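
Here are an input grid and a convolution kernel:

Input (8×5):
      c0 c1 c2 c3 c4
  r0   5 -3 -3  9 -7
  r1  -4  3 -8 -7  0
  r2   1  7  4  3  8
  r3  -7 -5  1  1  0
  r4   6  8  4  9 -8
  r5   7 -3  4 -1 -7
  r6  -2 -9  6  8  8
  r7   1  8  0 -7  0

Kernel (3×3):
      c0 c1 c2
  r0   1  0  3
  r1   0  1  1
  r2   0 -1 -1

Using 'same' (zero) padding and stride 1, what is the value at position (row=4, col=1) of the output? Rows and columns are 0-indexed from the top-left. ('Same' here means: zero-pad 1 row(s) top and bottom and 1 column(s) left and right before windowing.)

7

The receptive field on the zero-padded input at this output position is [-7 -5 1 / 6 8 4 / 7 -3 4]. Elementwise product with the kernel and sum: -7·1 + 1·3 + 8·1 + 4·1 + -3·-1 + 4·-1.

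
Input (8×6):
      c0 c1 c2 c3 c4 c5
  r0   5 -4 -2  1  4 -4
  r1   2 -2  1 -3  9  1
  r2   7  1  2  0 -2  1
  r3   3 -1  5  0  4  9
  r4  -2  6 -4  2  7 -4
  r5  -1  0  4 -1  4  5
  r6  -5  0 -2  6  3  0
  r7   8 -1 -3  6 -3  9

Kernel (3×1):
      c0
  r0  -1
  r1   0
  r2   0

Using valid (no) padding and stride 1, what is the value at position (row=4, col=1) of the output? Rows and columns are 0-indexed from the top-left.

The receptive field on the input at this output position is [6 / 0 / 0]. Elementwise product with the kernel and sum: 6·-1.

-6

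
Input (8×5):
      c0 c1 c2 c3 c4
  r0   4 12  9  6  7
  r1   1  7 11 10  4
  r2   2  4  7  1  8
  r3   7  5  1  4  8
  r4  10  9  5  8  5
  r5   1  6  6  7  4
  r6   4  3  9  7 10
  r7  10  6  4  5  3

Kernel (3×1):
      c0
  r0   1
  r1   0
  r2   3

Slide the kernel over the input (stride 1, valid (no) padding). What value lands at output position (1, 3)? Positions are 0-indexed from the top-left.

22

The receptive field on the input at this output position is [10 / 1 / 4]. Elementwise product with the kernel and sum: 10·1 + 4·3.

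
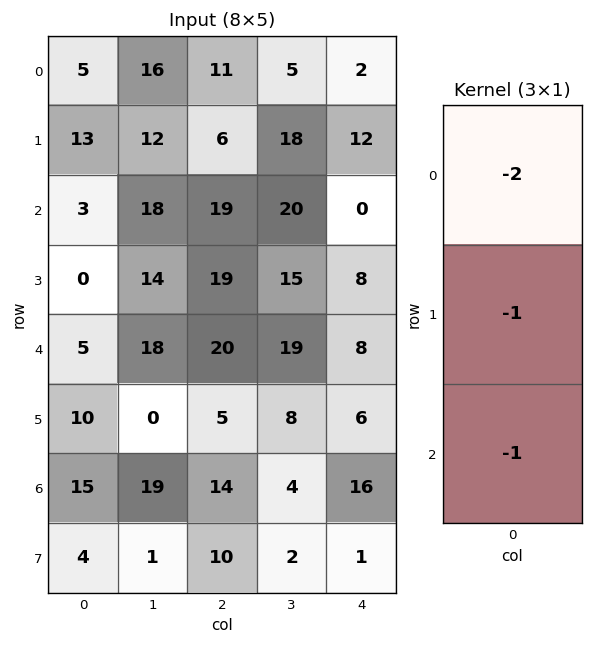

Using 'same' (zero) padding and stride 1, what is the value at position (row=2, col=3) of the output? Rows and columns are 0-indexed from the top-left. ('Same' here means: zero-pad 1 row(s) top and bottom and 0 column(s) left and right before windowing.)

The receptive field on the zero-padded input at this output position is [18 / 20 / 15]. Elementwise product with the kernel and sum: 18·-2 + 20·-1 + 15·-1.

-71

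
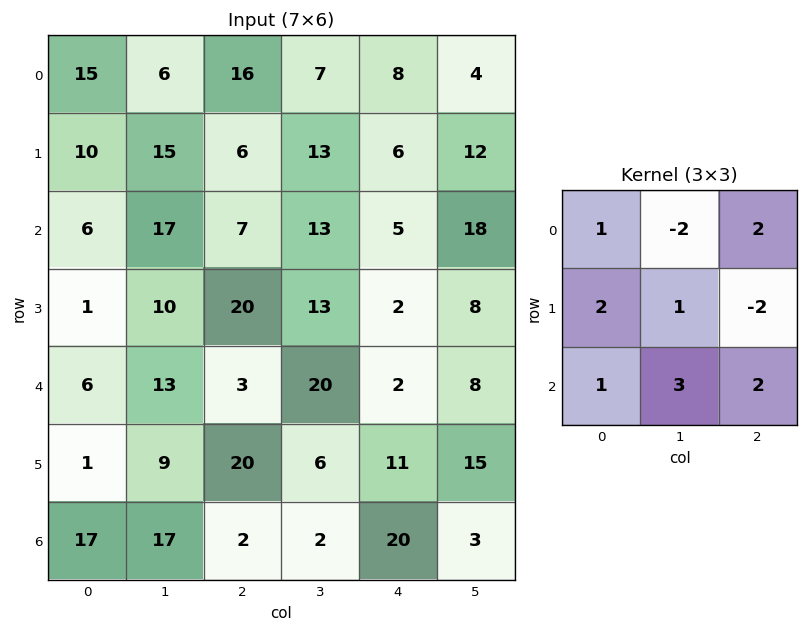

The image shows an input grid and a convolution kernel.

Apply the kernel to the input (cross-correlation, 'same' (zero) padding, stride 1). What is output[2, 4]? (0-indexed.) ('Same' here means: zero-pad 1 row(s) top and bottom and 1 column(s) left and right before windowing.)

The receptive field on the zero-padded input at this output position is [13 6 12 / 13 5 18 / 13 2 8]. Elementwise product with the kernel and sum: 13·1 + 6·-2 + 12·2 + 13·2 + 5·1 + 18·-2 + 13·1 + 2·3 + 8·2.

55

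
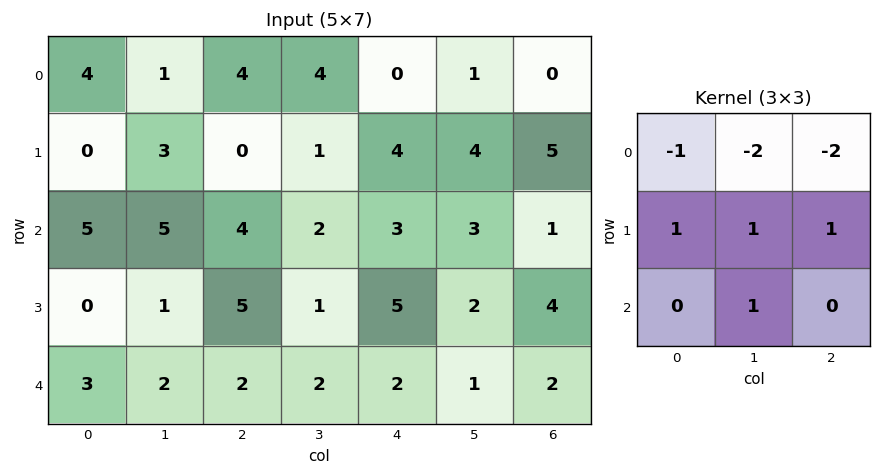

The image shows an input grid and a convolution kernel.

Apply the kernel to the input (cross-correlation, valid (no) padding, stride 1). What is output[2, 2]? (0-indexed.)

The receptive field on the input at this output position is [4 2 3 / 5 1 5 / 2 2 2]. Elementwise product with the kernel and sum: 4·-1 + 2·-2 + 3·-2 + 5·1 + 1·1 + 5·1 + 2·1.

-1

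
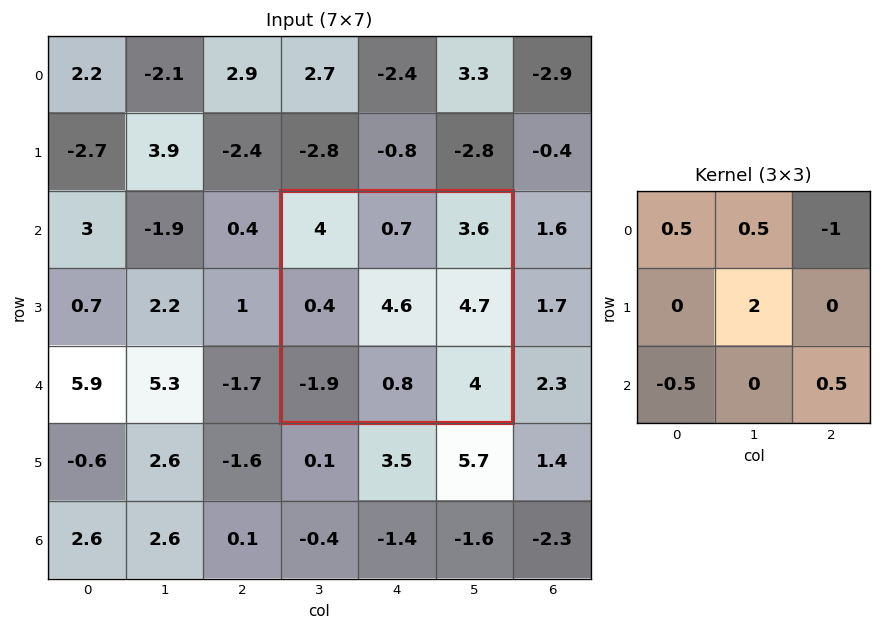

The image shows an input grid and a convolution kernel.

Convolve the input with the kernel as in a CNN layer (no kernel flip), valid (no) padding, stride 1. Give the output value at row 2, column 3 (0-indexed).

The receptive field on the input at this output position is [4 0.7 3.6 / 0.4 4.6 4.7 / -1.9 0.8 4]. Elementwise product with the kernel and sum: 4·0.5 + 0.7·0.5 + 3.6·-1 + 4.6·2 + -1.9·-0.5 + 4·0.5.

10.9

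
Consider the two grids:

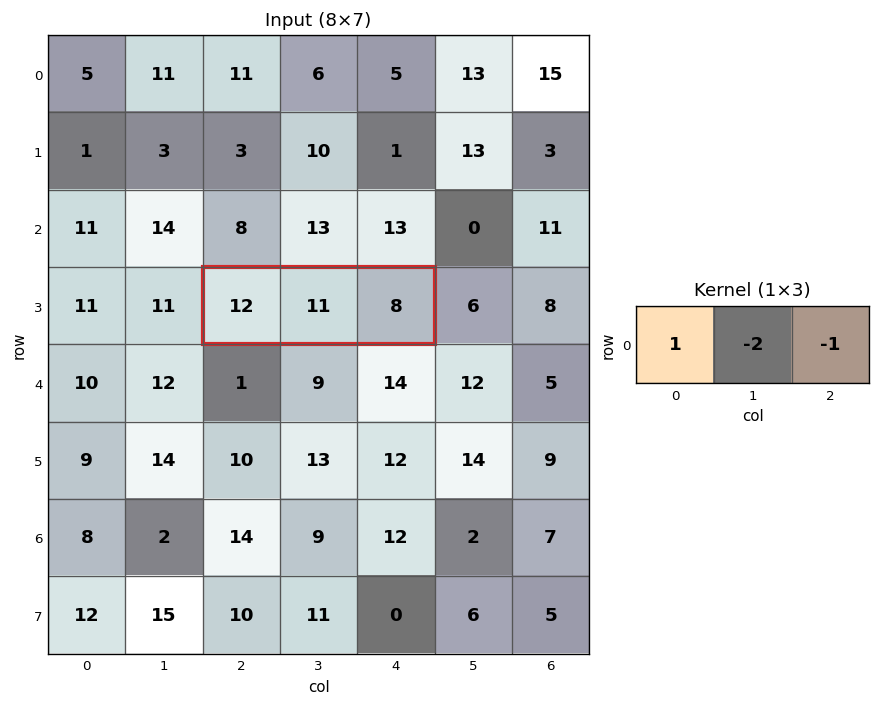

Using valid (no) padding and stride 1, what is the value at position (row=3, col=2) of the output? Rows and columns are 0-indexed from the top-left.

-18

The receptive field on the input at this output position is [12 11 8]. Elementwise product with the kernel and sum: 12·1 + 11·-2 + 8·-1.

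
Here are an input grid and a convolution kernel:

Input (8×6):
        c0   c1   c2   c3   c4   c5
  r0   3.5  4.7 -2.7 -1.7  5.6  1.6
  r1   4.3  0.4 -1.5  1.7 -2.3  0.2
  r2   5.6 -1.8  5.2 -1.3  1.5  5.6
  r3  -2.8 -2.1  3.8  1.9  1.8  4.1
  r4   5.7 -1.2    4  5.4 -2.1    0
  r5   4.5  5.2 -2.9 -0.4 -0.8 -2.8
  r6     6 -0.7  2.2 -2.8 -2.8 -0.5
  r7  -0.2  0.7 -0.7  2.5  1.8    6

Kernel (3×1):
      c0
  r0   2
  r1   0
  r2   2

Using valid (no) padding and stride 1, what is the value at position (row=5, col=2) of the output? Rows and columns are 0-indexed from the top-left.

-7.2

The receptive field on the input at this output position is [-2.9 / 2.2 / -0.7]. Elementwise product with the kernel and sum: -2.9·2 + -0.7·2.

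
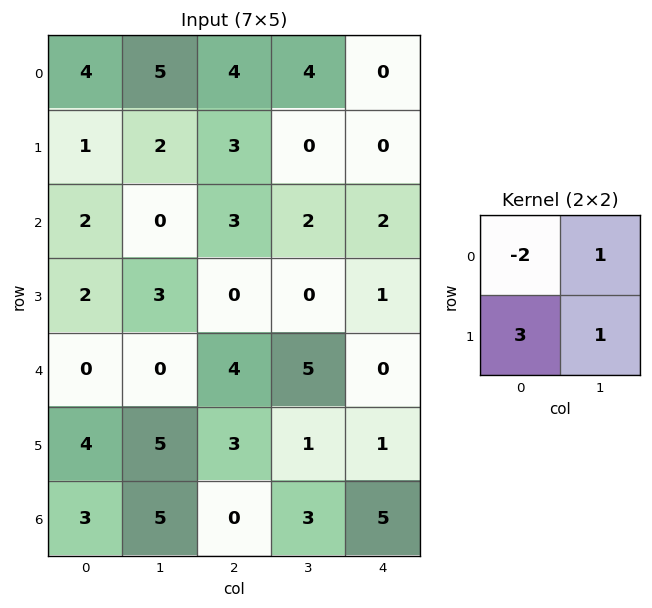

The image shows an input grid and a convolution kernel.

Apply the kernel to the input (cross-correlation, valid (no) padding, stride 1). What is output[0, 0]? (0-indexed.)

The receptive field on the input at this output position is [4 5 / 1 2]. Elementwise product with the kernel and sum: 4·-2 + 5·1 + 1·3 + 2·1.

2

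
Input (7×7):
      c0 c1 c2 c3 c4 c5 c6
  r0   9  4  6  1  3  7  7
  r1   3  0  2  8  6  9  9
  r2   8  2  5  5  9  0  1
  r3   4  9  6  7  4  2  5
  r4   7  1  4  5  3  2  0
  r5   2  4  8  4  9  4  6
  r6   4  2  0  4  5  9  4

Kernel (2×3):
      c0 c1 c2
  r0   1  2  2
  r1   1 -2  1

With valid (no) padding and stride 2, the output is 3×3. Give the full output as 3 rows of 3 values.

34 6 28
14 29 16
19 29 14

Output[0,0]: The receptive field on the input at this output position is [9 4 6 / 3 0 2]. Elementwise product with the kernel and sum: 9·1 + 4·2 + 6·2 + 3·1 + 0·-2 + 2·1.
Output[0,1]: The receptive field on the input at this output position is [6 1 3 / 2 8 6]. Elementwise product with the kernel and sum: 6·1 + 1·2 + 3·2 + 2·1 + 8·-2 + 6·1.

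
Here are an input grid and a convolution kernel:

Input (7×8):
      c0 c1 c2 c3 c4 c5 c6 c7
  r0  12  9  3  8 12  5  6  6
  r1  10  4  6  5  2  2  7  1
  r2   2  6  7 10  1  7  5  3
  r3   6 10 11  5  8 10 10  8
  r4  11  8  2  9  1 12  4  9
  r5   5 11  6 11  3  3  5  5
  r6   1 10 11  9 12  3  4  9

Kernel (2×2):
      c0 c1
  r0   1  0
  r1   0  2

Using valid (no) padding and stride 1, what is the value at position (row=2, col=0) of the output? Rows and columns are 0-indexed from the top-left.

22

The receptive field on the input at this output position is [2 6 / 6 10]. Elementwise product with the kernel and sum: 2·1 + 10·2.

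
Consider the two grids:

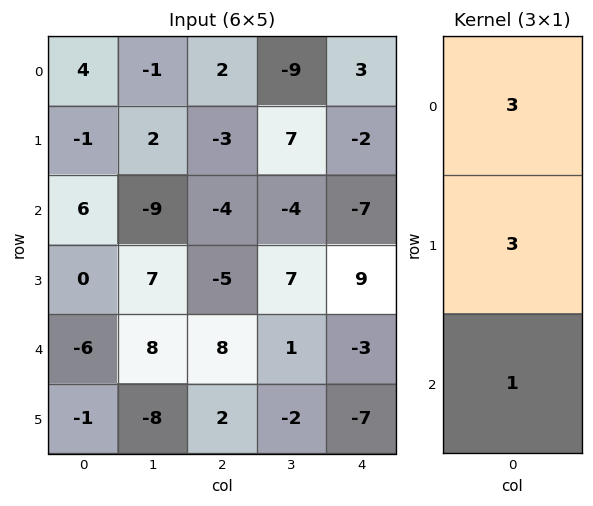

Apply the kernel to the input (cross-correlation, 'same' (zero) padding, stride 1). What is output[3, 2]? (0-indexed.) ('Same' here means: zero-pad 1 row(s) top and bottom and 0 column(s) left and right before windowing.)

-19

The receptive field on the zero-padded input at this output position is [-4 / -5 / 8]. Elementwise product with the kernel and sum: -4·3 + -5·3 + 8·1.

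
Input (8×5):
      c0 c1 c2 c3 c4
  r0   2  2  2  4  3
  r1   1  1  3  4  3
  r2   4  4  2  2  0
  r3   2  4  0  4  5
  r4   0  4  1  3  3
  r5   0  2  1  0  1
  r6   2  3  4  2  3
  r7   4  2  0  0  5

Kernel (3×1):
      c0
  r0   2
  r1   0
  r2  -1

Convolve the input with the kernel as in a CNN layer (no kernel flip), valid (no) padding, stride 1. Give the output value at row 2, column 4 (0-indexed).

The receptive field on the input at this output position is [0 / 5 / 3]. Elementwise product with the kernel and sum: 0·2 + 3·-1.

-3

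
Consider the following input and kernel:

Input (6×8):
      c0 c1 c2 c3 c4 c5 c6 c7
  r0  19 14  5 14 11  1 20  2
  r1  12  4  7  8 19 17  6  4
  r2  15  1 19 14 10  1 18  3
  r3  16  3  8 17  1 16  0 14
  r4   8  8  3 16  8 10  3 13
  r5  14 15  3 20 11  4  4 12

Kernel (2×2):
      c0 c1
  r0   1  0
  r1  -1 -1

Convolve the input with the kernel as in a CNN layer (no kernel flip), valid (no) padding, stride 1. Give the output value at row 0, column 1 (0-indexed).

3

The receptive field on the input at this output position is [14 5 / 4 7]. Elementwise product with the kernel and sum: 14·1 + 4·-1 + 7·-1.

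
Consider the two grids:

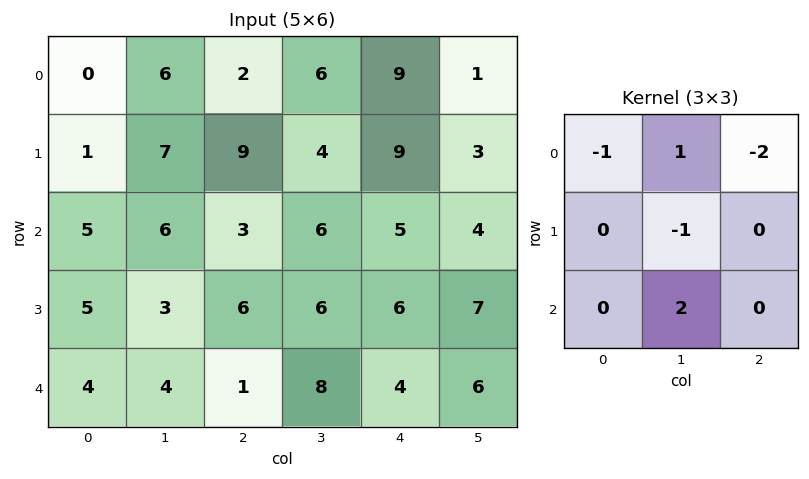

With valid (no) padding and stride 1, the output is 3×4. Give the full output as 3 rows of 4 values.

7 -19 -6 2
-12 3 -17 6
0 -19 3 -7

Output[0,0]: The receptive field on the input at this output position is [0 6 2 / 1 7 9 / 5 6 3]. Elementwise product with the kernel and sum: 0·-1 + 6·1 + 2·-2 + 7·-1 + 6·2.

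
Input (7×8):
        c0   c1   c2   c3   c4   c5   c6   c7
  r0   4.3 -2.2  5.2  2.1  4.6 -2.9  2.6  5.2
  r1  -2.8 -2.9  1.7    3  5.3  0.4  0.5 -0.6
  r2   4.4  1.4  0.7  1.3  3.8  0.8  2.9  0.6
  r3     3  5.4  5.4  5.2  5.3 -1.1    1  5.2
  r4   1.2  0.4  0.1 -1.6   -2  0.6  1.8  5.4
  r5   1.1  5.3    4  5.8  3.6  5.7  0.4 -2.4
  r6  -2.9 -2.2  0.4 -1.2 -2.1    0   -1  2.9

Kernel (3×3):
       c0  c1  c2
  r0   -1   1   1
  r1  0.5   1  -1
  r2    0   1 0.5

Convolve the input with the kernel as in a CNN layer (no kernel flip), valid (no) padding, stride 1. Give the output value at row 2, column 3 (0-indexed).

10.6

The receptive field on the input at this output position is [1.3 3.8 0.8 / 5.2 5.3 -1.1 / -1.6 -2 0.6]. Elementwise product with the kernel and sum: 1.3·-1 + 3.8·1 + 0.8·1 + 5.2·0.5 + 5.3·1 + -1.1·-1 + -2·1 + 0.6·0.5.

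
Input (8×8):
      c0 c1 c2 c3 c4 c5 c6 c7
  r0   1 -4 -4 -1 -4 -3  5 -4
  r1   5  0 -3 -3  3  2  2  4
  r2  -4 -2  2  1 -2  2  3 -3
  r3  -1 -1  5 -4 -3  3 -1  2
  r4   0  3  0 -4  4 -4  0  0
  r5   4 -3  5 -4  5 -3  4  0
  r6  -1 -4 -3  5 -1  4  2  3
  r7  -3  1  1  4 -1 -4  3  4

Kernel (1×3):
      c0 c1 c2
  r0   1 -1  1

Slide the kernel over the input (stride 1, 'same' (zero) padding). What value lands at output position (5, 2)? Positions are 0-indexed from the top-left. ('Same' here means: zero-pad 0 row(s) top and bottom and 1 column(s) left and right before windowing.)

The receptive field on the zero-padded input at this output position is [-3 5 -4]. Elementwise product with the kernel and sum: -3·1 + 5·-1 + -4·1.

-12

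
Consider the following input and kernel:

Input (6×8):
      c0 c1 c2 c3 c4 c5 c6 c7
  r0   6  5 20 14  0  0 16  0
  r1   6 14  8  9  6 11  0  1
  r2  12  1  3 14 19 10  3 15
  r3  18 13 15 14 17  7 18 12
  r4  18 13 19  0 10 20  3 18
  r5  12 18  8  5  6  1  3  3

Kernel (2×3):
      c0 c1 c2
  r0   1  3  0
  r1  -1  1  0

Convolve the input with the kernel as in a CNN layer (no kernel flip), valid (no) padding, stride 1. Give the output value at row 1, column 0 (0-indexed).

The receptive field on the input at this output position is [6 14 8 / 12 1 3]. Elementwise product with the kernel and sum: 6·1 + 14·3 + 12·-1 + 1·1.

37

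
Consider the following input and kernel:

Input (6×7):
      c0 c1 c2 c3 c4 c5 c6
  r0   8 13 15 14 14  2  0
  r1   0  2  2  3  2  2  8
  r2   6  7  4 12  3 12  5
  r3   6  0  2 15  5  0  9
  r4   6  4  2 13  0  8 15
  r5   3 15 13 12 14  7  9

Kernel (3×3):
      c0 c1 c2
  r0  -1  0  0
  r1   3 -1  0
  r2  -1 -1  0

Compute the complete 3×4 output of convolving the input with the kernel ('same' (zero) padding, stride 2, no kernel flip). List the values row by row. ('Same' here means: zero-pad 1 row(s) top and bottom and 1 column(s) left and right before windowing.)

Output[0,0]: The receptive field on the zero-padded input at this output position is [0 0 0 / 0 8 13 / 0 0 2]. Elementwise product with the kernel and sum: 0·-1 + 0·3 + 8·-1 + 0·-1 + 0·-1.

-8 20 23 -4
-12 13 10 20
-9 -18 -2 -7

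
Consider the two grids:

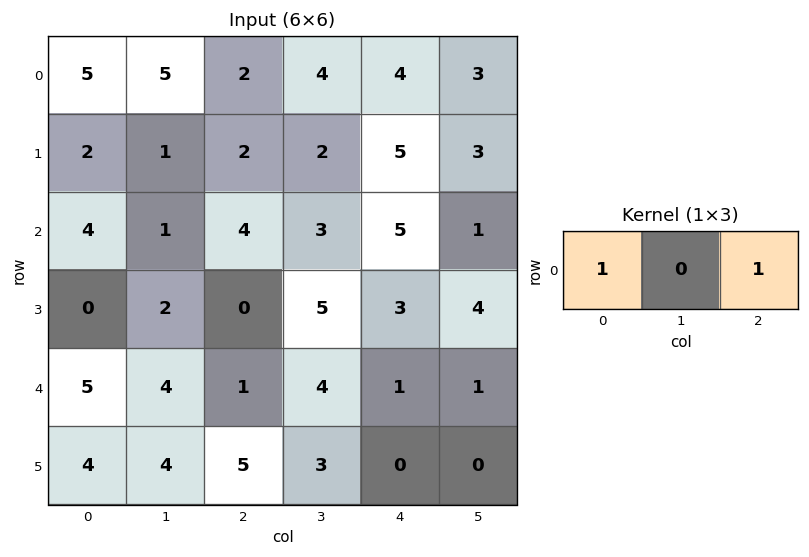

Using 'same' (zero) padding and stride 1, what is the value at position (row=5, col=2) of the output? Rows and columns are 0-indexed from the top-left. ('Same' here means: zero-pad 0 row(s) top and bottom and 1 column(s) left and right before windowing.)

7

The receptive field on the zero-padded input at this output position is [4 5 3]. Elementwise product with the kernel and sum: 4·1 + 3·1.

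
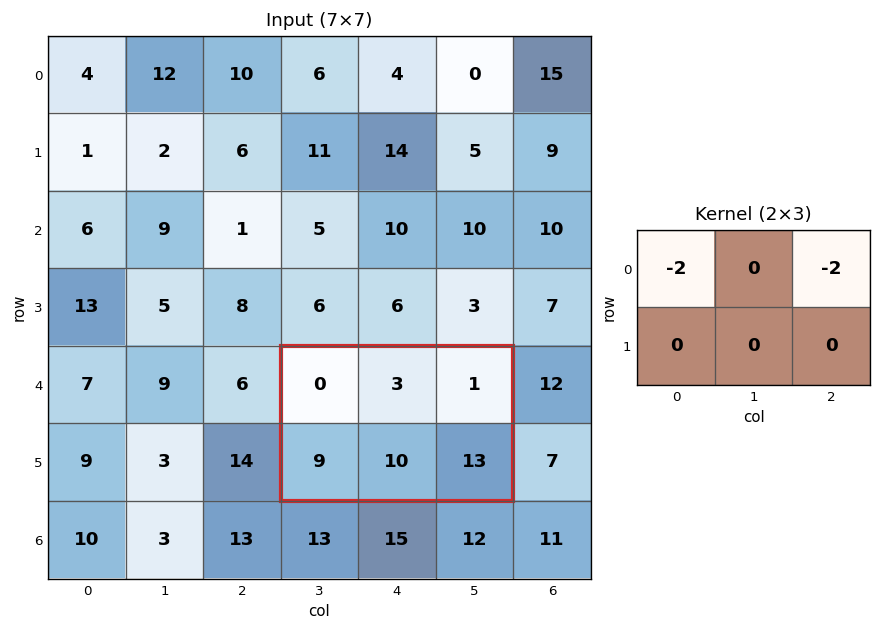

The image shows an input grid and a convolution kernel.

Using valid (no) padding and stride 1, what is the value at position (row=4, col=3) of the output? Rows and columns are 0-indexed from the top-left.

The receptive field on the input at this output position is [0 3 1 / 9 10 13]. Elementwise product with the kernel and sum: 0·-2 + 1·-2.

-2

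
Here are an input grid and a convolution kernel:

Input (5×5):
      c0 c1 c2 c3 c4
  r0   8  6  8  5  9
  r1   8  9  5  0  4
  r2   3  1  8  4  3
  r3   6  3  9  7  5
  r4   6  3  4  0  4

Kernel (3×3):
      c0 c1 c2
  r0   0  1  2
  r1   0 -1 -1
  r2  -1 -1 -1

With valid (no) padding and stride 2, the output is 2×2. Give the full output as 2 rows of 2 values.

Output[0,0]: The receptive field on the input at this output position is [8 6 8 / 8 9 5 / 3 1 8]. Elementwise product with the kernel and sum: 6·1 + 8·2 + 9·-1 + 5·-1 + 3·-1 + 1·-1 + 8·-1.

-4 4
-8 -10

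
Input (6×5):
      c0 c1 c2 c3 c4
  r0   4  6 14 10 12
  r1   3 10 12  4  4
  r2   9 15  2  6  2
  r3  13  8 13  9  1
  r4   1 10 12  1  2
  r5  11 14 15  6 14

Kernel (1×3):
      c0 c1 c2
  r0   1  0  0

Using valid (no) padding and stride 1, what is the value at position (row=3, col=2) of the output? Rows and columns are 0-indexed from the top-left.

The receptive field on the input at this output position is [13 9 1]. Elementwise product with the kernel and sum: 13·1.

13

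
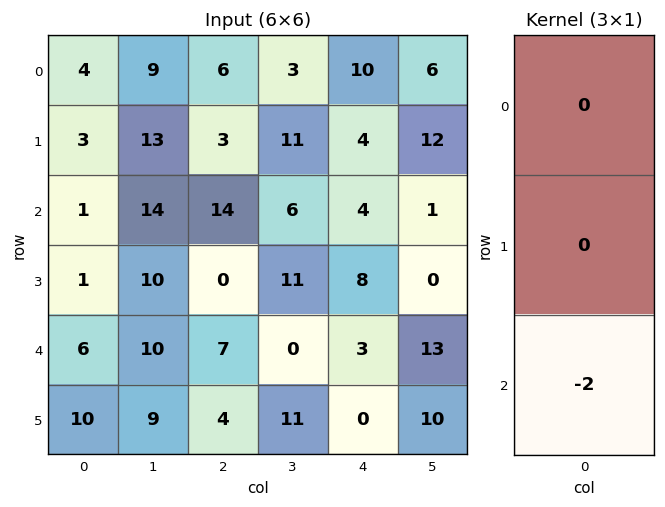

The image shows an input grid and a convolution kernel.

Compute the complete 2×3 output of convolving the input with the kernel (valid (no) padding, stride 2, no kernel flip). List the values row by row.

Output[0,0]: The receptive field on the input at this output position is [4 / 3 / 1]. Elementwise product with the kernel and sum: 1·-2.

-2 -28 -8
-12 -14 -6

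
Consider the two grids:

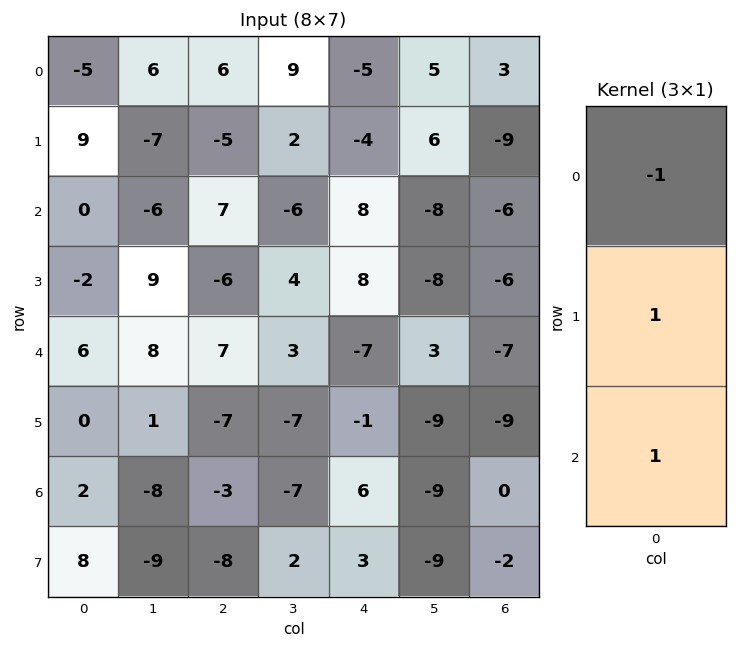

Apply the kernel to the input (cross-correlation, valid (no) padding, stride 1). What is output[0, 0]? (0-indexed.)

14

The receptive field on the input at this output position is [-5 / 9 / 0]. Elementwise product with the kernel and sum: -5·-1 + 9·1 + 0·1.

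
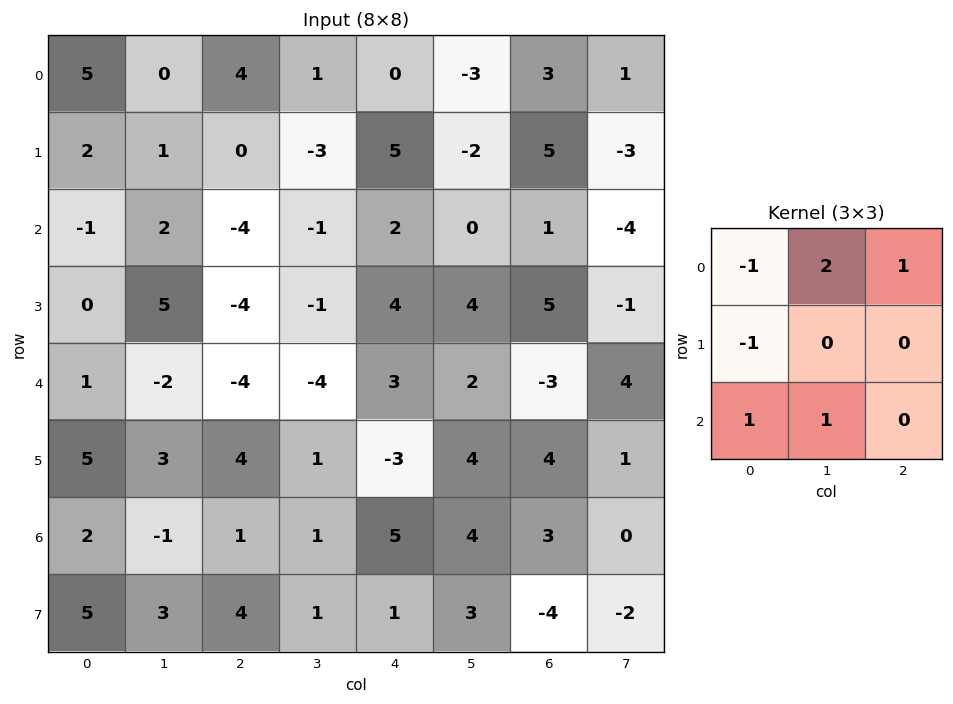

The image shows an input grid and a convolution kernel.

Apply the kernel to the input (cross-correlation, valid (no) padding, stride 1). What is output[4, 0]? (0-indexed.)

The receptive field on the input at this output position is [1 -2 -4 / 5 3 4 / 2 -1 1]. Elementwise product with the kernel and sum: 1·-1 + -2·2 + -4·1 + 5·-1 + 2·1 + -1·1.

-13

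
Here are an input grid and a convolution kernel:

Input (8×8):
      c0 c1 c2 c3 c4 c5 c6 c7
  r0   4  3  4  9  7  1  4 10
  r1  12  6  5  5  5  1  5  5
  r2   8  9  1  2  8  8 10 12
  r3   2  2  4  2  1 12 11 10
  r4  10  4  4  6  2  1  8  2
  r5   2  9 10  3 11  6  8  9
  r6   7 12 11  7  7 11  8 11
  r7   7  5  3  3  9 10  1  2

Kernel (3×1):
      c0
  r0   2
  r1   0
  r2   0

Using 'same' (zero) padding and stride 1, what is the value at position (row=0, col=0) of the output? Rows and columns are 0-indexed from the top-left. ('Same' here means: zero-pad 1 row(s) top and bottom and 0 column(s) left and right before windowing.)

The receptive field on the zero-padded input at this output position is [0 / 4 / 12]. Elementwise product with the kernel and sum: 0·2.

0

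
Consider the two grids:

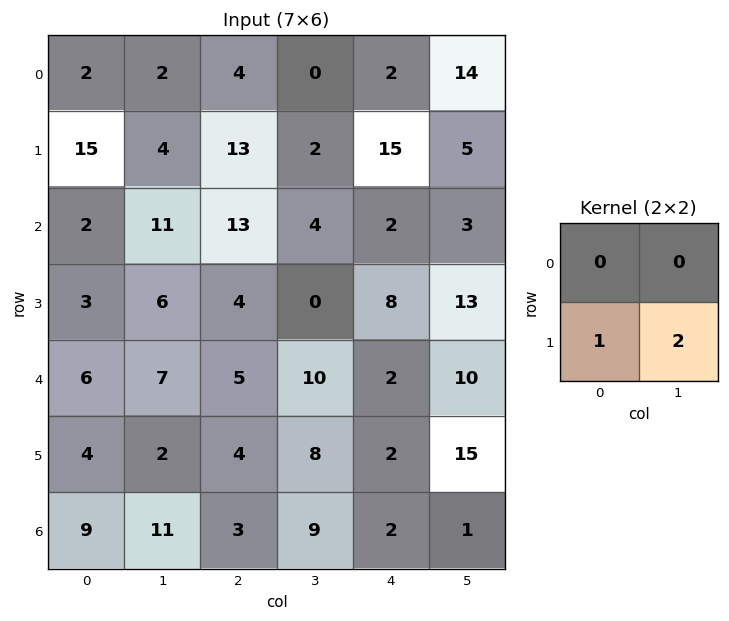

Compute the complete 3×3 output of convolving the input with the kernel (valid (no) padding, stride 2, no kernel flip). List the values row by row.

23 17 25
15 4 34
8 20 32

Output[0,0]: The receptive field on the input at this output position is [2 2 / 15 4]. Elementwise product with the kernel and sum: 15·1 + 4·2.
Output[0,1]: The receptive field on the input at this output position is [4 0 / 13 2]. Elementwise product with the kernel and sum: 13·1 + 2·2.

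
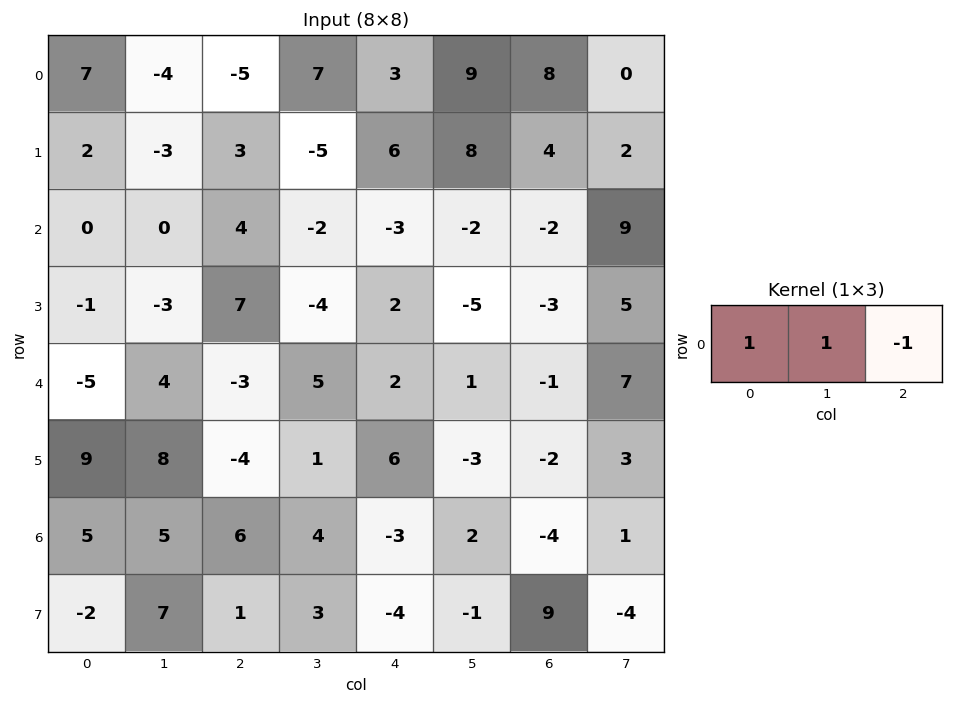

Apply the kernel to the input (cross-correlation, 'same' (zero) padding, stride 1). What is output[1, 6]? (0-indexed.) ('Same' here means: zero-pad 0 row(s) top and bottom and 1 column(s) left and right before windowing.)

The receptive field on the zero-padded input at this output position is [8 4 2]. Elementwise product with the kernel and sum: 8·1 + 4·1 + 2·-1.

10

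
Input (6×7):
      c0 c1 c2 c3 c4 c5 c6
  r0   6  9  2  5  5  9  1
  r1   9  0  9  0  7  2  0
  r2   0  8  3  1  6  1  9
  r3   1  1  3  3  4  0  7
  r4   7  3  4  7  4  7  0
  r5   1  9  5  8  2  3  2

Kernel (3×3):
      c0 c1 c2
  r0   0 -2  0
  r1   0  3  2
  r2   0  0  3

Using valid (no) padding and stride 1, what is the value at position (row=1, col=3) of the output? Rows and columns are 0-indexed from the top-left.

The receptive field on the input at this output position is [0 7 2 / 1 6 1 / 3 4 0]. Elementwise product with the kernel and sum: 7·-2 + 6·3 + 1·2 + 0·3.

6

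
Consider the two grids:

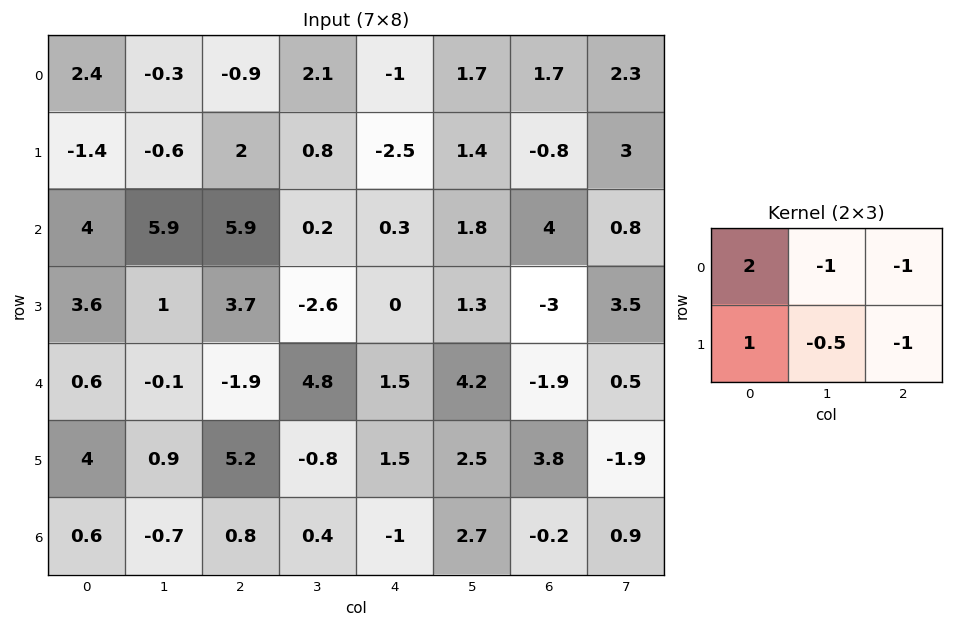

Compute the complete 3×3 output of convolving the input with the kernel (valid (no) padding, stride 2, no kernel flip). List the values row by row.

2.9 1.2 -7.8
-4.4 16.3 -2.85
1.55 -6 -2.85

Output[0,0]: The receptive field on the input at this output position is [2.4 -0.3 -0.9 / -1.4 -0.6 2]. Elementwise product with the kernel and sum: 2.4·2 + -0.3·-1 + -0.9·-1 + -1.4·1 + -0.6·-0.5 + 2·-1.
Output[0,1]: The receptive field on the input at this output position is [-0.9 2.1 -1 / 2 0.8 -2.5]. Elementwise product with the kernel and sum: -0.9·2 + 2.1·-1 + -1·-1 + 2·1 + 0.8·-0.5 + -2.5·-1.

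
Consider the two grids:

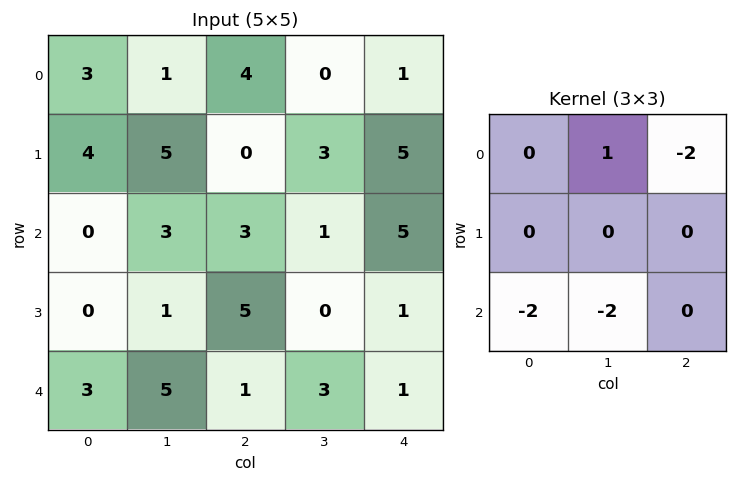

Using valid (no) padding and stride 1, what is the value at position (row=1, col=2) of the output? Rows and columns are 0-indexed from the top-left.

The receptive field on the input at this output position is [0 3 5 / 3 1 5 / 5 0 1]. Elementwise product with the kernel and sum: 3·1 + 5·-2 + 5·-2 + 0·-2.

-17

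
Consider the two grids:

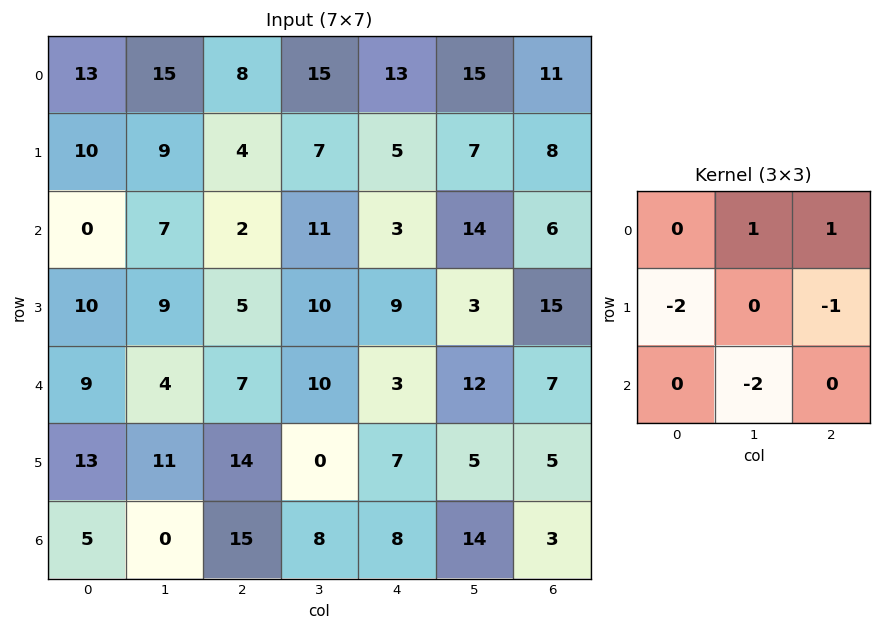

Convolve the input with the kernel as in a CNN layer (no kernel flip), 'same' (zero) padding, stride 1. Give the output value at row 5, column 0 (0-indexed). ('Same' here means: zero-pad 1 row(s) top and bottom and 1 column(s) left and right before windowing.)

-8

The receptive field on the zero-padded input at this output position is [0 9 4 / 0 13 11 / 0 5 0]. Elementwise product with the kernel and sum: 9·1 + 4·1 + 0·-2 + 11·-1 + 5·-2.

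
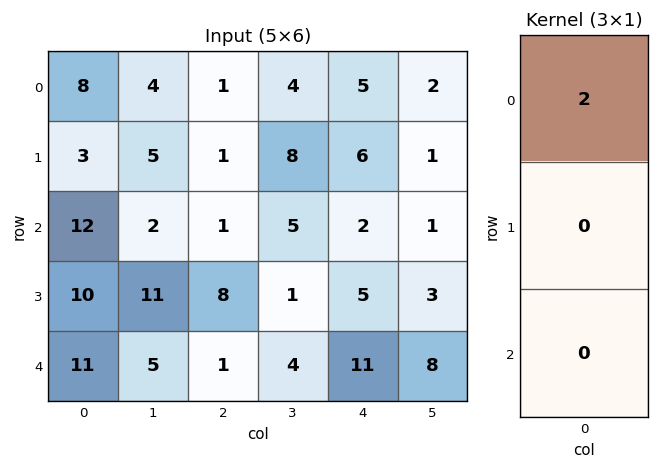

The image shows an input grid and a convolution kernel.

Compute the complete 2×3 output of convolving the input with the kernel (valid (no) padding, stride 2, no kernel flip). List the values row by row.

Output[0,0]: The receptive field on the input at this output position is [8 / 3 / 12]. Elementwise product with the kernel and sum: 8·2.

16 2 10
24 2 4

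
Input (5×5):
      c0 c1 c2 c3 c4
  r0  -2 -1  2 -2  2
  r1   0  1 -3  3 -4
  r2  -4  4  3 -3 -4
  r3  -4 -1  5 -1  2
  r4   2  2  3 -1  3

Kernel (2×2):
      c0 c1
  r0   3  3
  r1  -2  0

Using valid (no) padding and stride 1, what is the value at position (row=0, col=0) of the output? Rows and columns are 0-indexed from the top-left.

-9

The receptive field on the input at this output position is [-2 -1 / 0 1]. Elementwise product with the kernel and sum: -2·3 + -1·3 + 0·-2.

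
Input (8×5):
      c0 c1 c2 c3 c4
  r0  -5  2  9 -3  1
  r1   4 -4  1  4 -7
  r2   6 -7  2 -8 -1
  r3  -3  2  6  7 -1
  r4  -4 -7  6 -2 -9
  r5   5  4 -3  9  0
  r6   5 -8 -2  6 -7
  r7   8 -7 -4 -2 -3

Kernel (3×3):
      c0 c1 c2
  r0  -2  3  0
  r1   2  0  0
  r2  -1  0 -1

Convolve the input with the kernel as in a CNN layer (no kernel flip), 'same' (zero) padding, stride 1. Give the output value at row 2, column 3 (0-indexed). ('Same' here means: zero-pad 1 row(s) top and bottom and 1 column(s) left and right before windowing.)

The receptive field on the zero-padded input at this output position is [1 4 -7 / 2 -8 -1 / 6 7 -1]. Elementwise product with the kernel and sum: 1·-2 + 4·3 + 2·2 + 6·-1 + -1·-1.

9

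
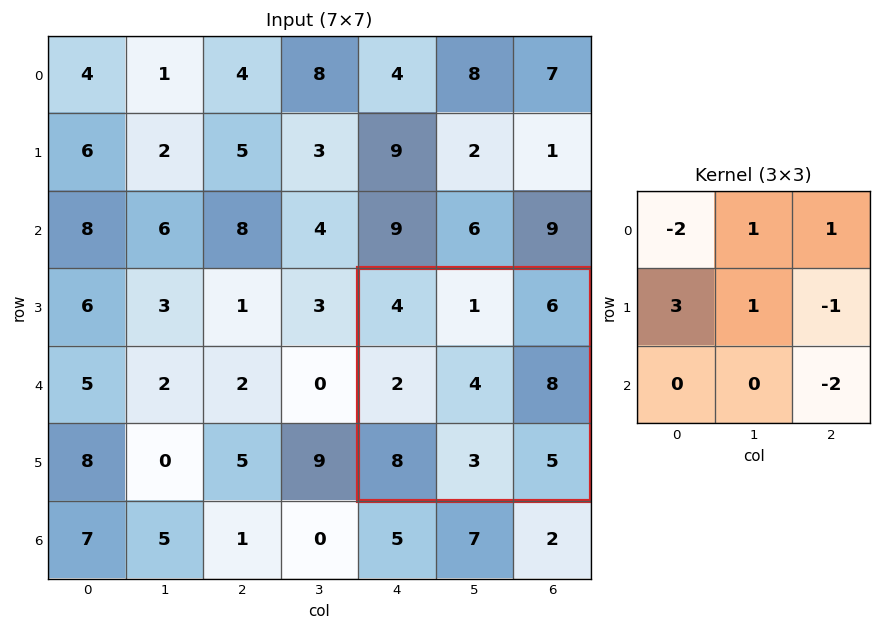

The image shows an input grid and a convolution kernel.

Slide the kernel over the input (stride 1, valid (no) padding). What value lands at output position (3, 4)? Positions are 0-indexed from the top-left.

-9

The receptive field on the input at this output position is [4 1 6 / 2 4 8 / 8 3 5]. Elementwise product with the kernel and sum: 4·-2 + 1·1 + 6·1 + 2·3 + 4·1 + 8·-1 + 5·-2.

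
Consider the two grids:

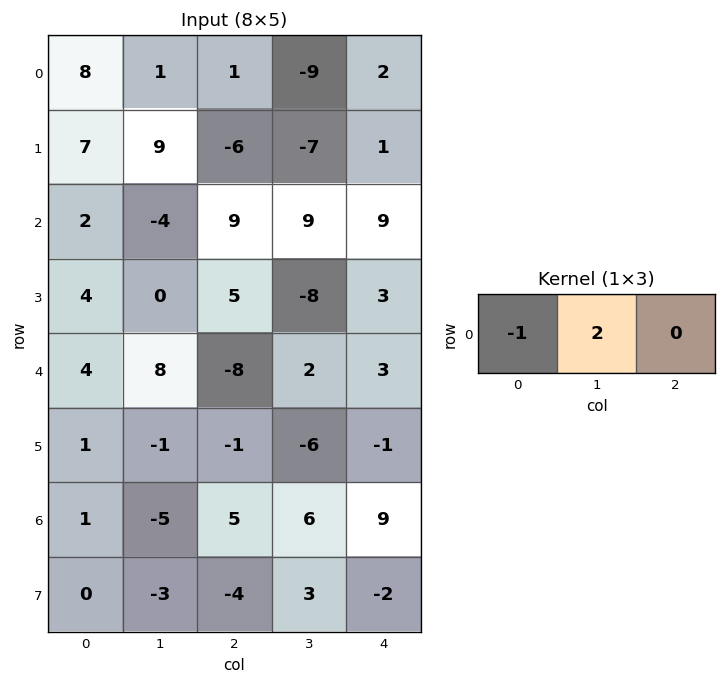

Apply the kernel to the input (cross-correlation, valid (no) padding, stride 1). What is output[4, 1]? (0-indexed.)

The receptive field on the input at this output position is [8 -8 2]. Elementwise product with the kernel and sum: 8·-1 + -8·2.

-24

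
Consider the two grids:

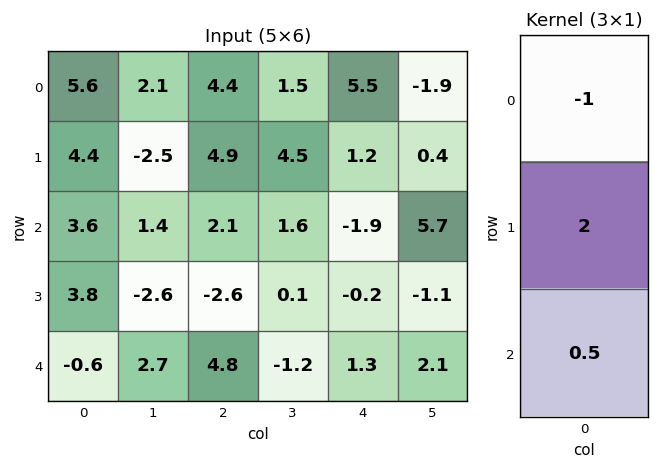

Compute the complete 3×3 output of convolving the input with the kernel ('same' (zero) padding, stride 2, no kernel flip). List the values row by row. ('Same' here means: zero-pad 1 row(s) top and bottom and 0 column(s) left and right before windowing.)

13.4 11.25 11.6
4.7 -2 -5.1
-5 12.2 2.8

Output[0,0]: The receptive field on the zero-padded input at this output position is [0 / 5.6 / 4.4]. Elementwise product with the kernel and sum: 0·-1 + 5.6·2 + 4.4·0.5.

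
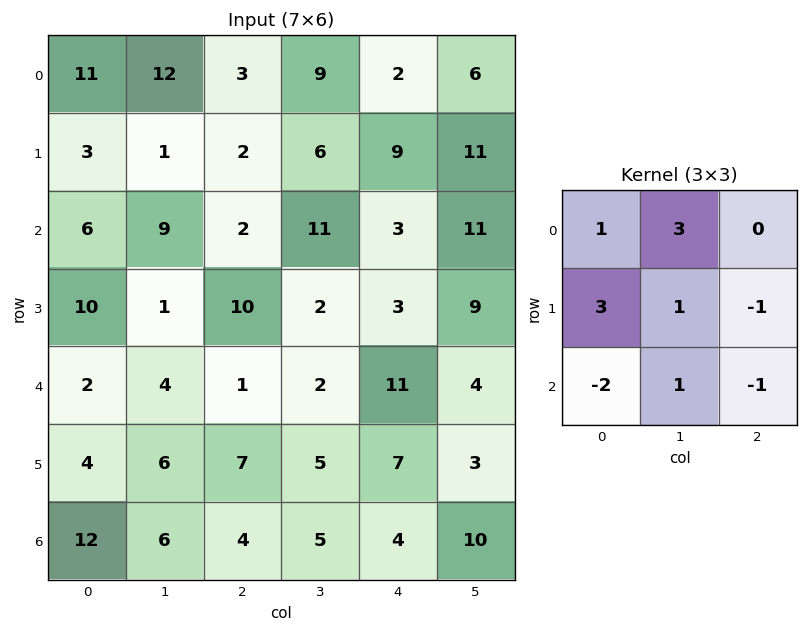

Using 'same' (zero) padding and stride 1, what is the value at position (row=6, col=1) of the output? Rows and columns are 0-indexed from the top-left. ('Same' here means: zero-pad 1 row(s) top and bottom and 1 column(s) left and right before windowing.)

60

The receptive field on the zero-padded input at this output position is [4 6 7 / 12 6 4 / 0 0 0]. Elementwise product with the kernel and sum: 4·1 + 6·3 + 12·3 + 6·1 + 4·-1 + 0·-2 + 0·1 + 0·-1.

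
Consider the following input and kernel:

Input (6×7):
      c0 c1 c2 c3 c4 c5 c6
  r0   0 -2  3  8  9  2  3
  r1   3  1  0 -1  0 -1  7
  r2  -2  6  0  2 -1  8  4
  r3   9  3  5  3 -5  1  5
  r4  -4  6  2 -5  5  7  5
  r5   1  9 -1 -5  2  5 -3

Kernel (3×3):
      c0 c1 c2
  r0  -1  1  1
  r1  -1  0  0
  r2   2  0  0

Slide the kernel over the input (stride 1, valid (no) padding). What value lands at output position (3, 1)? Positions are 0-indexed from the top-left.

The receptive field on the input at this output position is [3 5 3 / 6 2 -5 / 9 -1 -5]. Elementwise product with the kernel and sum: 3·-1 + 5·1 + 3·1 + 6·-1 + 9·2.

17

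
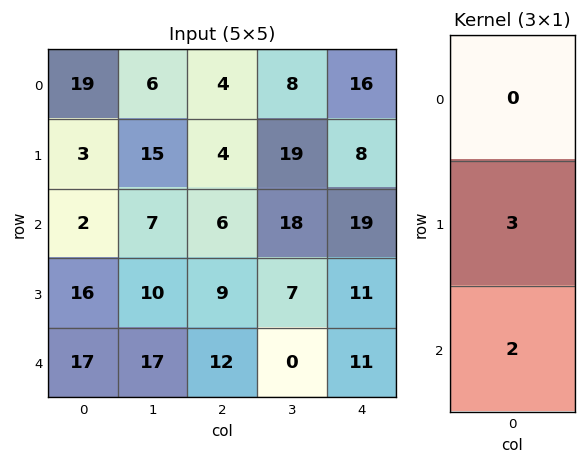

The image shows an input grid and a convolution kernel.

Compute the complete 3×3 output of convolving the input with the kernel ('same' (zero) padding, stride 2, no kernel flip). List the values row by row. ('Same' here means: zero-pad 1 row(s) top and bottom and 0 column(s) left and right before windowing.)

Output[0,0]: The receptive field on the zero-padded input at this output position is [0 / 19 / 3]. Elementwise product with the kernel and sum: 19·3 + 3·2.

63 20 64
38 36 79
51 36 33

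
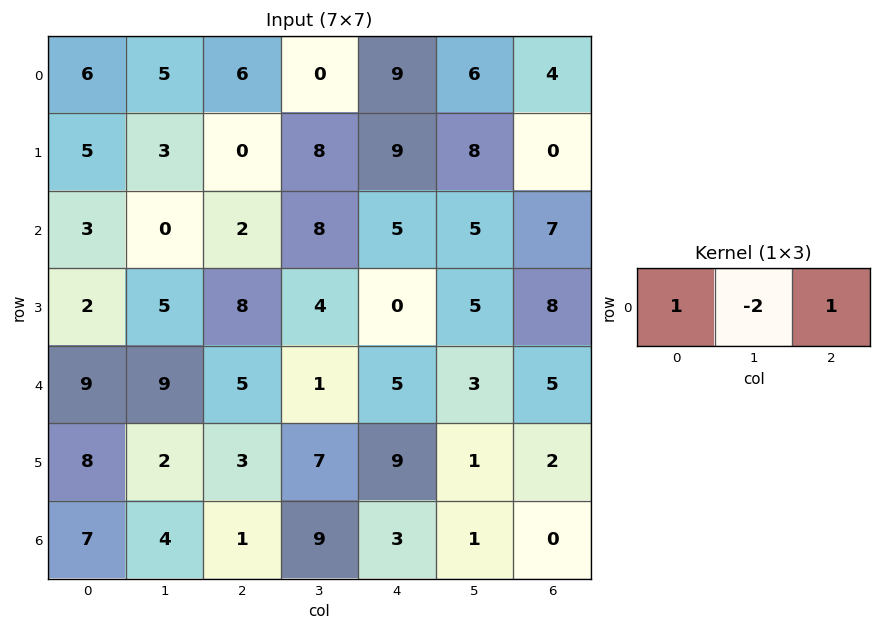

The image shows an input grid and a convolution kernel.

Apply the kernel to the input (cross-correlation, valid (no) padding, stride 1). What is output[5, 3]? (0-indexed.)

-10

The receptive field on the input at this output position is [7 9 1]. Elementwise product with the kernel and sum: 7·1 + 9·-2 + 1·1.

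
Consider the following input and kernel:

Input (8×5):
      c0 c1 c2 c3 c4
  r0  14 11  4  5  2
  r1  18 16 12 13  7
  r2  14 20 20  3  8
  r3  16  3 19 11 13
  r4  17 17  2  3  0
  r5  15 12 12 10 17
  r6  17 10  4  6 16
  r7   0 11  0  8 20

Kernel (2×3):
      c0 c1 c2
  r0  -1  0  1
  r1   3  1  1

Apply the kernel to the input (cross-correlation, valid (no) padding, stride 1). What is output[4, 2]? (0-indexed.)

The receptive field on the input at this output position is [2 3 0 / 12 10 17]. Elementwise product with the kernel and sum: 2·-1 + 0·1 + 12·3 + 10·1 + 17·1.

61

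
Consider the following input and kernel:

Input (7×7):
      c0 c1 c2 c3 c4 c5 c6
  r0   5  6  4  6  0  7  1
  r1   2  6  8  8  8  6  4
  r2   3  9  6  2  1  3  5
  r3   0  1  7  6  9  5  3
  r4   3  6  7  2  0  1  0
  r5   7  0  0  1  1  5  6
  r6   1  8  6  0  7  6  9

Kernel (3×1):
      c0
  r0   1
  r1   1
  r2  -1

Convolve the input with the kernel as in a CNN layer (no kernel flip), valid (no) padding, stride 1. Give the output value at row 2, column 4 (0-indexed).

The receptive field on the input at this output position is [1 / 9 / 0]. Elementwise product with the kernel and sum: 1·1 + 9·1 + 0·-1.

10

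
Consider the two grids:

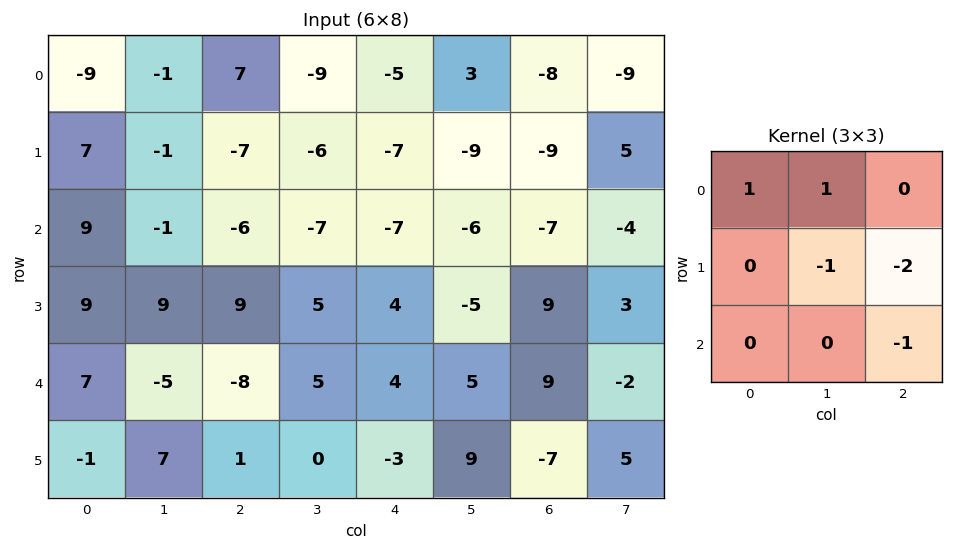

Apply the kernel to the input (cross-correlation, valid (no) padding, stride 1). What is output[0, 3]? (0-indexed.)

The receptive field on the input at this output position is [-9 -5 3 / -6 -7 -9 / -7 -7 -6]. Elementwise product with the kernel and sum: -9·1 + -5·1 + -7·-1 + -9·-2 + -6·-1.

17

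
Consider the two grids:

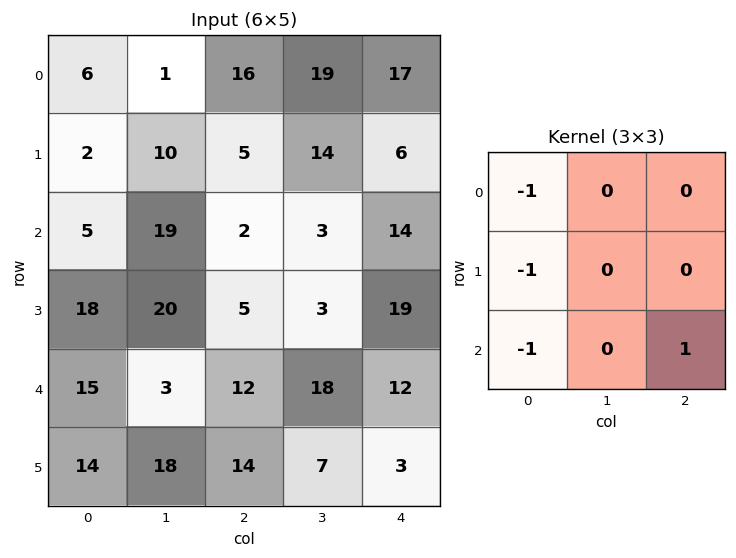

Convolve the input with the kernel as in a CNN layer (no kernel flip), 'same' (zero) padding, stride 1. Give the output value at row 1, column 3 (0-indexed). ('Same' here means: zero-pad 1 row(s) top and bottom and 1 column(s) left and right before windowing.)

The receptive field on the zero-padded input at this output position is [16 19 17 / 5 14 6 / 2 3 14]. Elementwise product with the kernel and sum: 16·-1 + 5·-1 + 2·-1 + 14·1.

-9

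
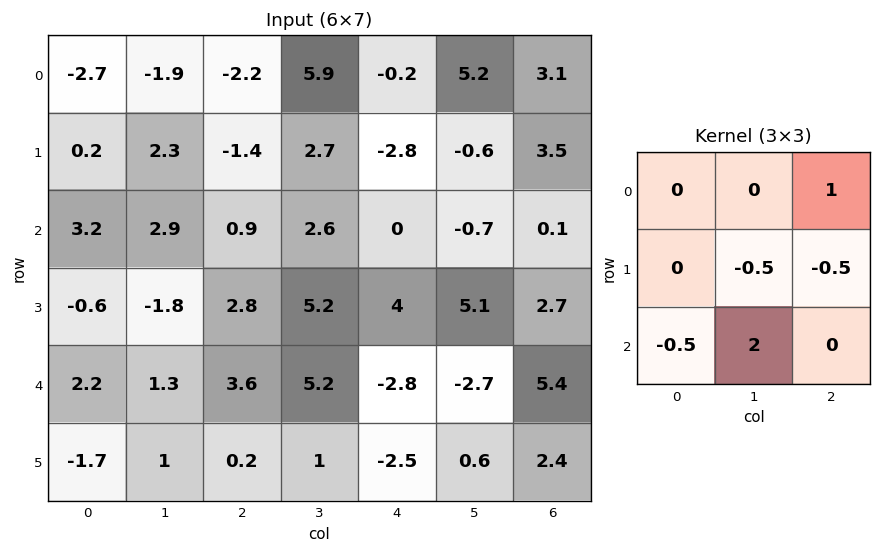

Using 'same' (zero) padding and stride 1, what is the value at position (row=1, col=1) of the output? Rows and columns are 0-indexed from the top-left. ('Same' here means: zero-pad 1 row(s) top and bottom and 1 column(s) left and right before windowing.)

1.55

The receptive field on the zero-padded input at this output position is [-2.7 -1.9 -2.2 / 0.2 2.3 -1.4 / 3.2 2.9 0.9]. Elementwise product with the kernel and sum: -2.2·1 + 2.3·-0.5 + -1.4·-0.5 + 3.2·-0.5 + 2.9·2.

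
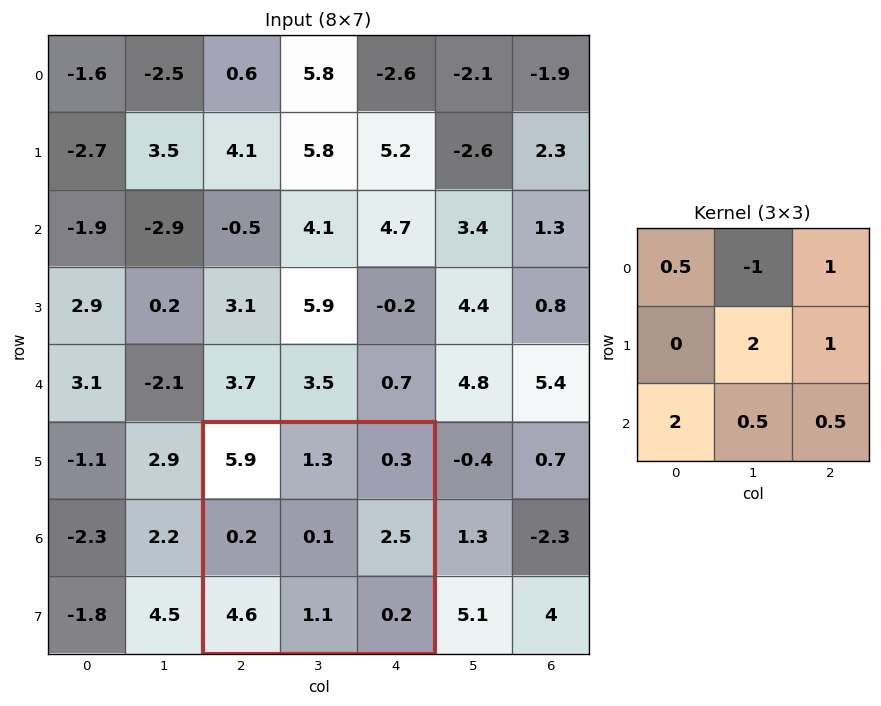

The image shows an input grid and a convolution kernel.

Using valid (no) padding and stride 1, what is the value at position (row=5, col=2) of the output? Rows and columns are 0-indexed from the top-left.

14.5

The receptive field on the input at this output position is [5.9 1.3 0.3 / 0.2 0.1 2.5 / 4.6 1.1 0.2]. Elementwise product with the kernel and sum: 5.9·0.5 + 1.3·-1 + 0.3·1 + 0.1·2 + 2.5·1 + 4.6·2 + 1.1·0.5 + 0.2·0.5.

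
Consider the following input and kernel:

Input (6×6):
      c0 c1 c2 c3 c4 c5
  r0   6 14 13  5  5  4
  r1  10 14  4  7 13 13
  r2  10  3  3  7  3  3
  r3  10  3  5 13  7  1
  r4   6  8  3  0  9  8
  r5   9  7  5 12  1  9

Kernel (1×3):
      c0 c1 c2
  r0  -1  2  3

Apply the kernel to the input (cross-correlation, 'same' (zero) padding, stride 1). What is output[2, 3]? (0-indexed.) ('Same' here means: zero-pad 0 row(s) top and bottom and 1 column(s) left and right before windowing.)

The receptive field on the zero-padded input at this output position is [3 7 3]. Elementwise product with the kernel and sum: 3·-1 + 7·2 + 3·3.

20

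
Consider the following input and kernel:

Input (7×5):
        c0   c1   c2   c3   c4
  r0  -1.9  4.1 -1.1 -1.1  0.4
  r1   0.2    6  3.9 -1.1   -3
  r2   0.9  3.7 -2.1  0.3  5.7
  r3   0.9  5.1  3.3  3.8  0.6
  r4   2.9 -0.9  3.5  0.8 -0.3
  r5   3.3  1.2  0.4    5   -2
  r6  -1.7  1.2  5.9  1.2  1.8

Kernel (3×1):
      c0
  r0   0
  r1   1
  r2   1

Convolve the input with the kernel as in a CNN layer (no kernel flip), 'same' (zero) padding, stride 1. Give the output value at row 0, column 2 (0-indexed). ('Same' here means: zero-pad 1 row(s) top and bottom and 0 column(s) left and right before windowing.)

2.8

The receptive field on the zero-padded input at this output position is [0 / -1.1 / 3.9]. Elementwise product with the kernel and sum: -1.1·1 + 3.9·1.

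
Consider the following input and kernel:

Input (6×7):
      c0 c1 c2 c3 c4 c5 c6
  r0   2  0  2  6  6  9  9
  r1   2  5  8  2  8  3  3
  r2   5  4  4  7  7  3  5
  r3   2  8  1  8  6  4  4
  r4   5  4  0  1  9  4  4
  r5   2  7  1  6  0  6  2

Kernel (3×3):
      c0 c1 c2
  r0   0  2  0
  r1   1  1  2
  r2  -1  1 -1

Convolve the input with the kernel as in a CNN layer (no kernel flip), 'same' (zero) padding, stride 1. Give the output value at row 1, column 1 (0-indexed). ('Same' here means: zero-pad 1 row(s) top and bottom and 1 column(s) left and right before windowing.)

18

The receptive field on the zero-padded input at this output position is [2 0 2 / 2 5 8 / 5 4 4]. Elementwise product with the kernel and sum: 0·2 + 2·1 + 5·1 + 8·2 + 5·-1 + 4·1 + 4·-1.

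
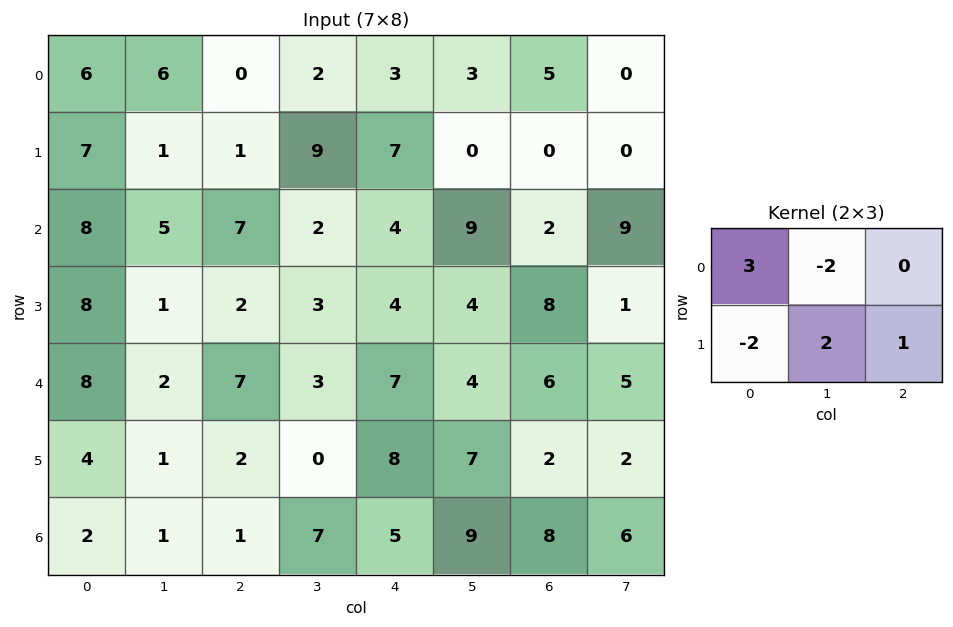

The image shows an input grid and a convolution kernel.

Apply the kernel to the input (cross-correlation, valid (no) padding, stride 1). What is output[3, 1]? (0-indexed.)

12

The receptive field on the input at this output position is [1 2 3 / 2 7 3]. Elementwise product with the kernel and sum: 1·3 + 2·-2 + 2·-2 + 7·2 + 3·1.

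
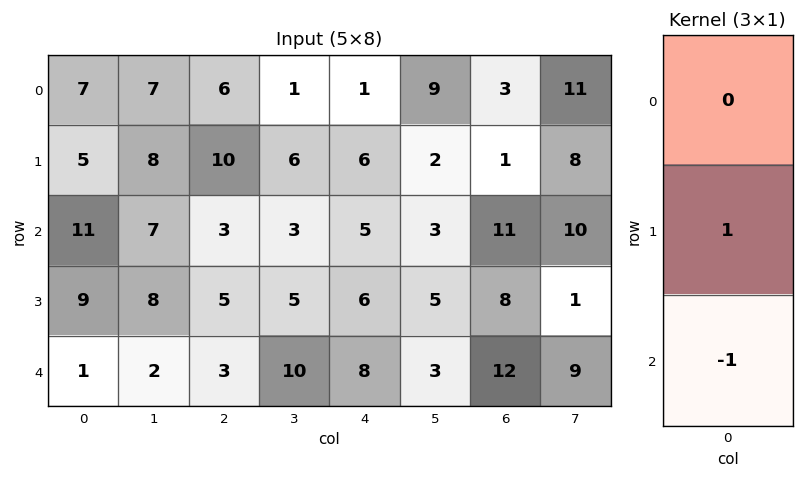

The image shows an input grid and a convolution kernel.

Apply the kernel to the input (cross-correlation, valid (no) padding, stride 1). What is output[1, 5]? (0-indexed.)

-2

The receptive field on the input at this output position is [2 / 3 / 5]. Elementwise product with the kernel and sum: 3·1 + 5·-1.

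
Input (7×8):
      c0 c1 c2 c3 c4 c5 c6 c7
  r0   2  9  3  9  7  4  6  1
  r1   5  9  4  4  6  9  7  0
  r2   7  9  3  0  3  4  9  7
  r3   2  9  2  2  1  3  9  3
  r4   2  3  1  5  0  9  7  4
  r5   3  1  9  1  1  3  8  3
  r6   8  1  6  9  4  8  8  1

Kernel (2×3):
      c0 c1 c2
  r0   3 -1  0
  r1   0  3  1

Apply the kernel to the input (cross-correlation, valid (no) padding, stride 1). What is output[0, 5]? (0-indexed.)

27

The receptive field on the input at this output position is [4 6 1 / 9 7 0]. Elementwise product with the kernel and sum: 4·3 + 6·-1 + 7·3 + 0·1.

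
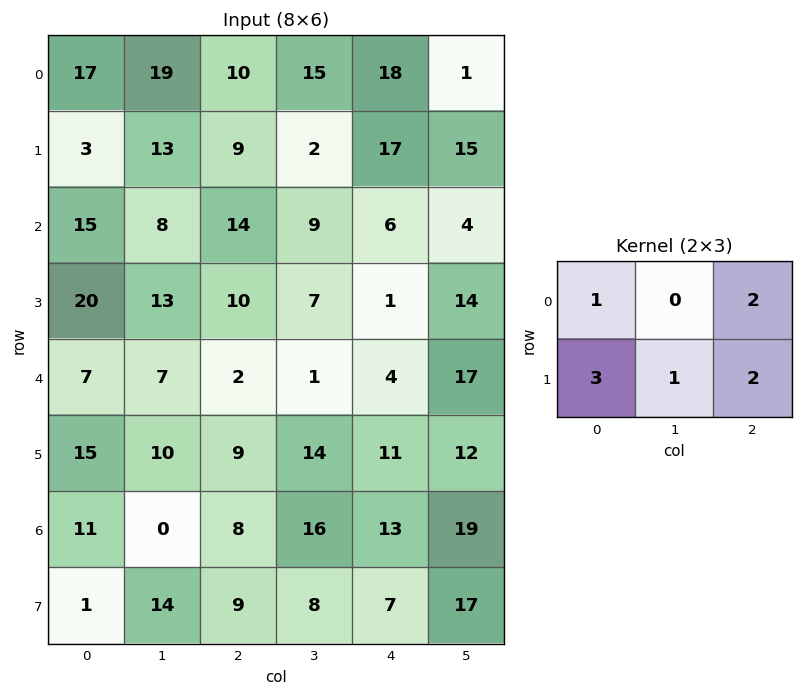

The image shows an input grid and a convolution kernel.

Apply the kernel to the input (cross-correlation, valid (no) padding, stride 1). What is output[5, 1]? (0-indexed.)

78

The receptive field on the input at this output position is [10 9 14 / 0 8 16]. Elementwise product with the kernel and sum: 10·1 + 14·2 + 0·3 + 8·1 + 16·2.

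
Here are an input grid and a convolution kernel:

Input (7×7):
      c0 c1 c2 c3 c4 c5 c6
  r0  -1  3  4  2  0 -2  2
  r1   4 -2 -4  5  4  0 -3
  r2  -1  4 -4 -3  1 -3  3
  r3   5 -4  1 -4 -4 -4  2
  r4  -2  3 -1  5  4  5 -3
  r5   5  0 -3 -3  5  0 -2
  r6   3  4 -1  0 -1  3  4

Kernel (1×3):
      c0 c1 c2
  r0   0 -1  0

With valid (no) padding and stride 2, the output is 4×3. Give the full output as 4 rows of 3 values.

-3 -2 2
-4 3 3
-3 -5 -5
-4 0 -3

Output[0,0]: The receptive field on the input at this output position is [-1 3 4]. Elementwise product with the kernel and sum: 3·-1.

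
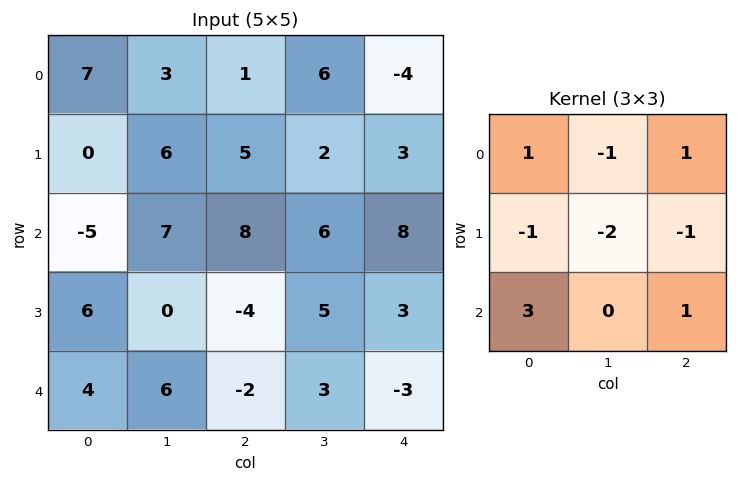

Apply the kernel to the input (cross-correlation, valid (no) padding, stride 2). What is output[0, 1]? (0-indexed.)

11

The receptive field on the input at this output position is [1 6 -4 / 5 2 3 / 8 6 8]. Elementwise product with the kernel and sum: 1·1 + 6·-1 + -4·1 + 5·-1 + 2·-2 + 3·-1 + 8·3 + 8·1.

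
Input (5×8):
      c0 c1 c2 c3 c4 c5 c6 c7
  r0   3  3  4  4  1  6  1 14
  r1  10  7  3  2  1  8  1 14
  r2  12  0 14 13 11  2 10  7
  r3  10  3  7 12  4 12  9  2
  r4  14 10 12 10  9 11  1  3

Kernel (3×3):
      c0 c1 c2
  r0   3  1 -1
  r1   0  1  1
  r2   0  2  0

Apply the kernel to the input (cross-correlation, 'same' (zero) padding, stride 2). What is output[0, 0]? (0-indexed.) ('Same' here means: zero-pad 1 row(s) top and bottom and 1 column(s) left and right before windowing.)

26

The receptive field on the zero-padded input at this output position is [0 0 0 / 0 3 3 / 0 10 7]. Elementwise product with the kernel and sum: 0·3 + 0·1 + 0·-1 + 3·1 + 3·1 + 10·2.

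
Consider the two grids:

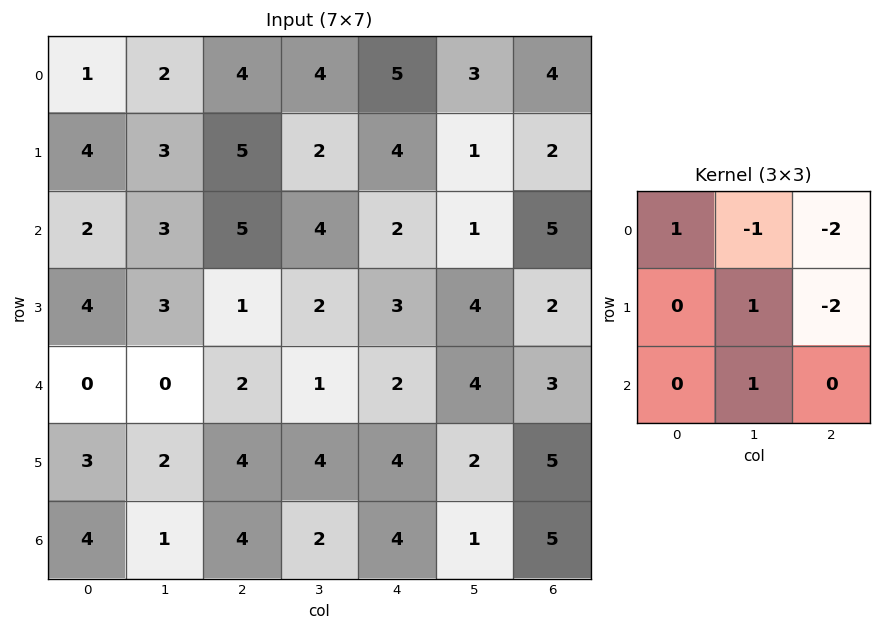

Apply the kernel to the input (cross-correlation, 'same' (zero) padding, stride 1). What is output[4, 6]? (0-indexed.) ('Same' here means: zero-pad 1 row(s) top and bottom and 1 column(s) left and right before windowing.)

10

The receptive field on the zero-padded input at this output position is [4 2 0 / 4 3 0 / 2 5 0]. Elementwise product with the kernel and sum: 4·1 + 2·-1 + 0·-2 + 3·1 + 0·-2 + 5·1.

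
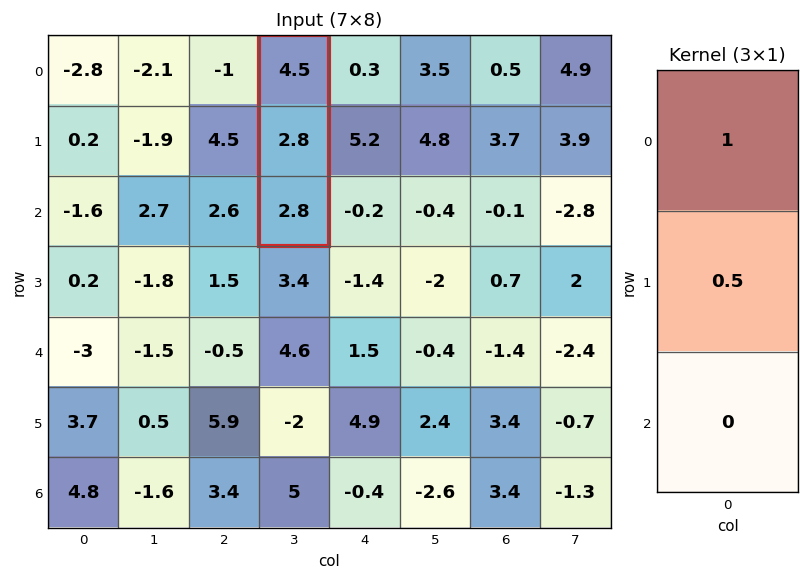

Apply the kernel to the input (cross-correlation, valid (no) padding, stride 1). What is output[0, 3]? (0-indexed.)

The receptive field on the input at this output position is [4.5 / 2.8 / 2.8]. Elementwise product with the kernel and sum: 4.5·1 + 2.8·0.5.

5.9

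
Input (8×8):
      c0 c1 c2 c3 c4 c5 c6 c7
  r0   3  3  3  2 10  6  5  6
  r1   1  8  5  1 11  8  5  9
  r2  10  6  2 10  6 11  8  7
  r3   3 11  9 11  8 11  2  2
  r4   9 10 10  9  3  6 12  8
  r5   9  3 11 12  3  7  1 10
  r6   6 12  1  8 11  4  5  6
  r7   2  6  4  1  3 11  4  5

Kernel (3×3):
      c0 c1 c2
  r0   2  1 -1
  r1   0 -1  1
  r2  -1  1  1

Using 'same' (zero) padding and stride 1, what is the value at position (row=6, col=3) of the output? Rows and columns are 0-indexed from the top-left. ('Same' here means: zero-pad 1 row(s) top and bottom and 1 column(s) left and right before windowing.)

34

The receptive field on the zero-padded input at this output position is [11 12 3 / 1 8 11 / 4 1 3]. Elementwise product with the kernel and sum: 11·2 + 12·1 + 3·-1 + 8·-1 + 11·1 + 4·-1 + 1·1 + 3·1.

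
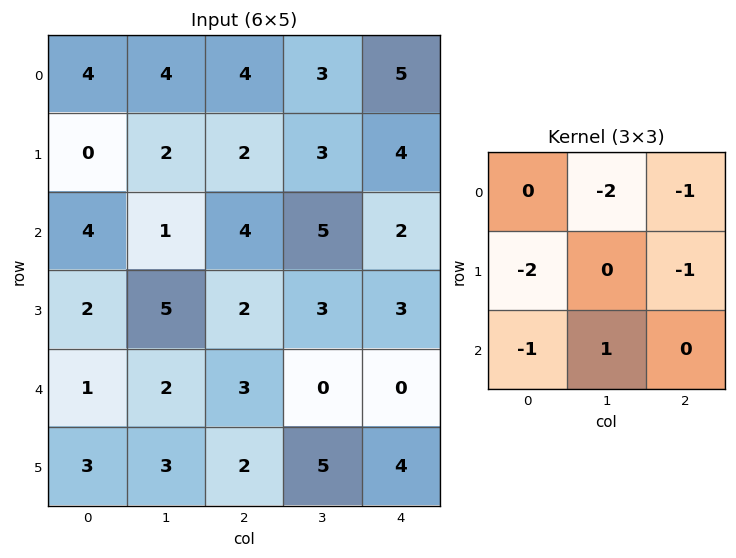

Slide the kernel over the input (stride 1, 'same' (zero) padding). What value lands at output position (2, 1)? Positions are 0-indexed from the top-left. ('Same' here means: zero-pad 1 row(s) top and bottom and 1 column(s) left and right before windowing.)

The receptive field on the zero-padded input at this output position is [0 2 2 / 4 1 4 / 2 5 2]. Elementwise product with the kernel and sum: 2·-2 + 2·-1 + 4·-2 + 4·-1 + 2·-1 + 5·1.

-15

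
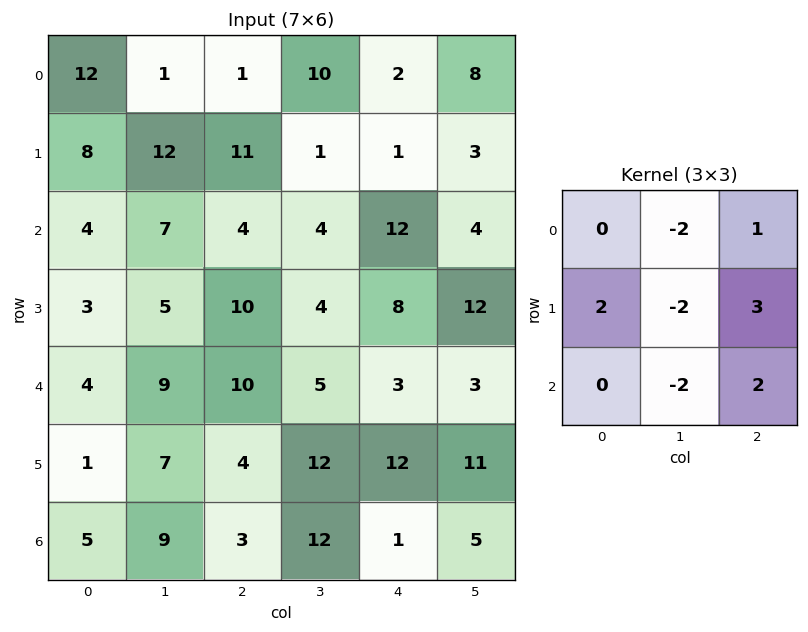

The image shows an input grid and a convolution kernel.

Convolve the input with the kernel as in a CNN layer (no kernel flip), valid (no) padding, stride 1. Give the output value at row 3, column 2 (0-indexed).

The receptive field on the input at this output position is [10 4 8 / 10 5 3 / 4 12 12]. Elementwise product with the kernel and sum: 4·-2 + 8·1 + 10·2 + 5·-2 + 3·3 + 12·-2 + 12·2.

19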